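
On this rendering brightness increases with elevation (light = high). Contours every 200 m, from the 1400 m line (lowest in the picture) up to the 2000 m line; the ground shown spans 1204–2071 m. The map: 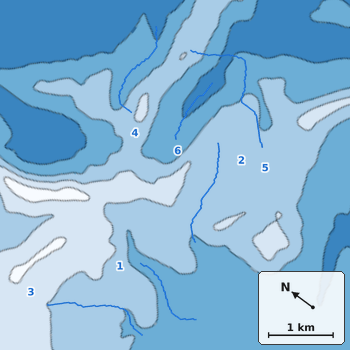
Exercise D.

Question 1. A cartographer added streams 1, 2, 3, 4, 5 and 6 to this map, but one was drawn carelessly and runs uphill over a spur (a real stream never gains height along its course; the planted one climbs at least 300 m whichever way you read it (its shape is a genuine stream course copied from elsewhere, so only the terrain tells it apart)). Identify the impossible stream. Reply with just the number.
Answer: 5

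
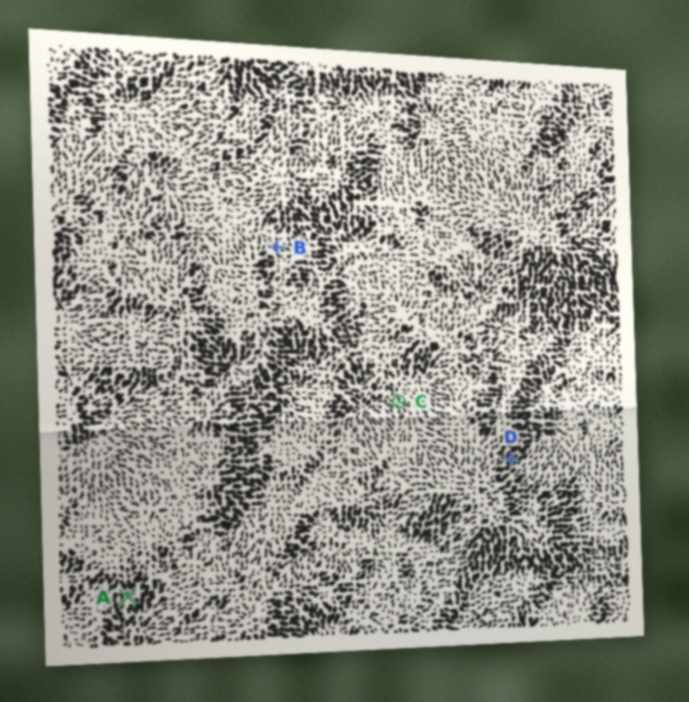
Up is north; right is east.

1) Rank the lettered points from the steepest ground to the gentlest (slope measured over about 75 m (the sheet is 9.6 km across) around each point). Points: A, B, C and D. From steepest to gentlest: D A C B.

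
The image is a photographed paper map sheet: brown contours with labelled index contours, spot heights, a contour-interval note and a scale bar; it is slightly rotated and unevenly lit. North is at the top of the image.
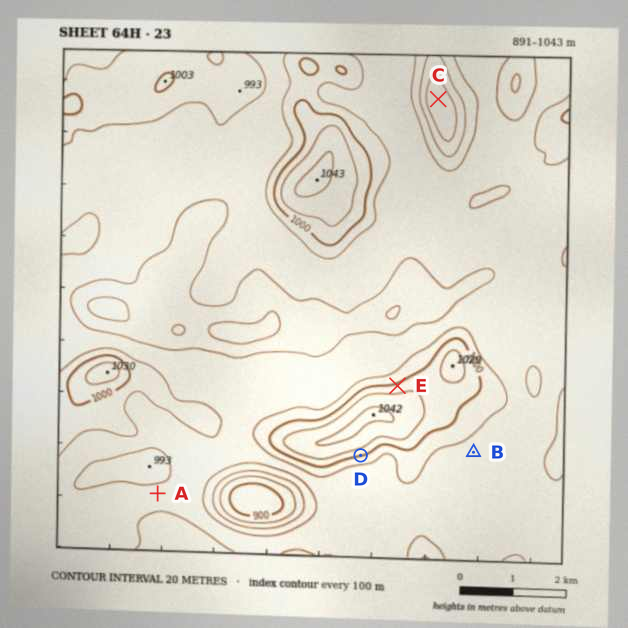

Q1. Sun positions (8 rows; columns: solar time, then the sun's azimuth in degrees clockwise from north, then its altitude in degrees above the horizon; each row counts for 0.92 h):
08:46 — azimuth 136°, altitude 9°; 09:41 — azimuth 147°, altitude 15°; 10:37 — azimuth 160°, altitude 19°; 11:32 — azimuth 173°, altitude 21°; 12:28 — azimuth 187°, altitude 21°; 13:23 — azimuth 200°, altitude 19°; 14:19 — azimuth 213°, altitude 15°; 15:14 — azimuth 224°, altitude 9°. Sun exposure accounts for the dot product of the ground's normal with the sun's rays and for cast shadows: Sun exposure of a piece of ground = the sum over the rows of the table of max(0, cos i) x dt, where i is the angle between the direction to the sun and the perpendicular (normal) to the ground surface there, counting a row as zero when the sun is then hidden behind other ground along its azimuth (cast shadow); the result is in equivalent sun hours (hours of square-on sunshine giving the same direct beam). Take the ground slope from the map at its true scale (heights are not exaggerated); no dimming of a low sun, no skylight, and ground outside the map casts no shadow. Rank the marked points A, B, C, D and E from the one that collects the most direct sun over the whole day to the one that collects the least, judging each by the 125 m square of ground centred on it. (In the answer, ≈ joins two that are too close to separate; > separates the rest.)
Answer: D > C ≈ A ≈ B > E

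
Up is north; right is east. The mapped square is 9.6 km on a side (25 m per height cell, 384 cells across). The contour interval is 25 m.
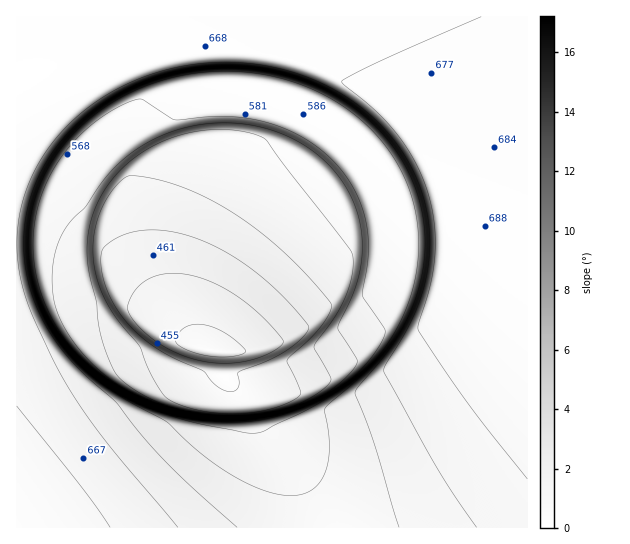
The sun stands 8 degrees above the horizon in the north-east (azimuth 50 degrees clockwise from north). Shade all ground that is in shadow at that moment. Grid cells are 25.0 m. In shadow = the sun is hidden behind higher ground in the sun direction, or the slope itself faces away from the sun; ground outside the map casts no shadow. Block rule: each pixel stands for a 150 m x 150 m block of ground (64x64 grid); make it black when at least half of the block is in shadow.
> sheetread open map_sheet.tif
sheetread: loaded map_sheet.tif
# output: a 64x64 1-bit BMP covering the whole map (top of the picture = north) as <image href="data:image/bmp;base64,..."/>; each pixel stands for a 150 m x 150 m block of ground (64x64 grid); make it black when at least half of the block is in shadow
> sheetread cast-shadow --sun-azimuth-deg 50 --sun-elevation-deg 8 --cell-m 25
<image width="64" height="64" href="data:image/bmp;base64,Qk0+AgAAAAAAAD4AAAAoAAAAQAAAAEAAAAABAAEAAAAAAAACAAATCwAAEwsAAAIAAAAAAAAA////AAAAAAAAAAAAAAAAAAAAAAAAAAAAAAAAAAAAAAAAAAAAAAAAAAAAAAAAAAAAAAAAAAAAAAAAAAAAAAAAAAAAAAAAAAAAAAAAAAAAAAAAAAAAAAAAAAAAAAAAAAAAAAAAAAAAAAAAAAAAAAAAAAAAAAAAAAAAAAAAAAAAAAAAAAAAAAAAAAAAAAAAAAAAAAAAAAAAAAAAAAAAAAAAAAAAAAAAAAAAAAAAAAAAAAAAAAAAAAAAAAAAAAAAAAAAAAAAAAAAAAAAAAAAAAAAAAAAAAAAAAAAAAAAAAAAAAAAAAAAAAAAAAAAAAAAAGAAAAAAAAAAYAAAAAAAAABgAAAAAAAAAHAAAAAAAAAgcAAAAAAAADBwAAAAAAAAMHAAAAAAAAAwcAAAAAAAADBwAAAAAAAAMHAAAAAAAAAwcAAAAAAAAHBwAAAAAAAAYPAAAAAAAADg8AAAAAAAAOHgAAAAAAABweAAAAAAAAOD4AAAAAAABwfAAAAAAAAeB4AAAAAAADwPgAAAAAAA+B8AAAAAAA/gPgAAAAAA/wB8AAAAAAAAAfgAAAAAAAAD8AAAAAAAAA/gAAAAAAAAf4AAAAAAAAf/AAAAAAAf//gAAAAAAAf/wAAAAAAAAAAAAAAAAAAAAAAAAAAAAAAAAAAAAAAAAAAAAAAAAAAAAAAAAAAAAAAAAAAAAA=="/>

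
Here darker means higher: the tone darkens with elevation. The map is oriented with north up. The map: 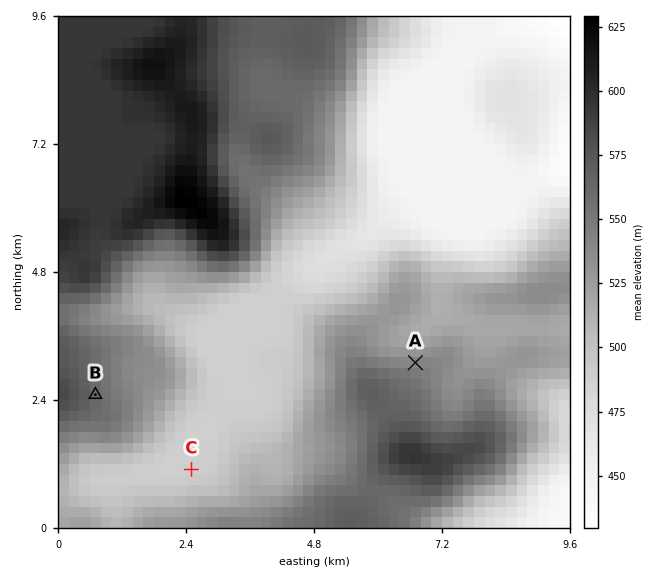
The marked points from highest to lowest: B A C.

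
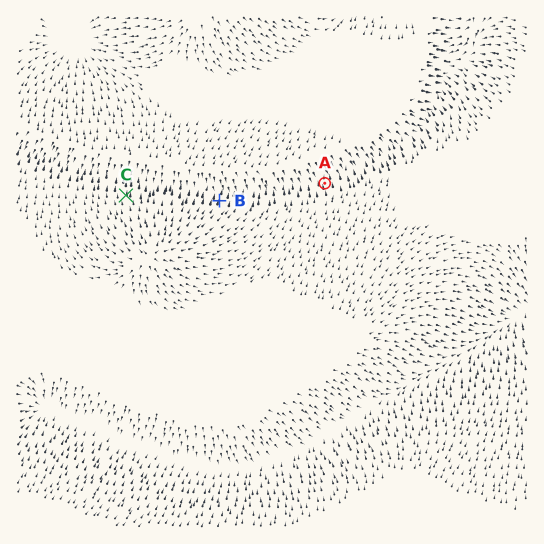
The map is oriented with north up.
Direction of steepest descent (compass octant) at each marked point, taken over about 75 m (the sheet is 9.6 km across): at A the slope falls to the N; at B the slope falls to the N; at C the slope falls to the N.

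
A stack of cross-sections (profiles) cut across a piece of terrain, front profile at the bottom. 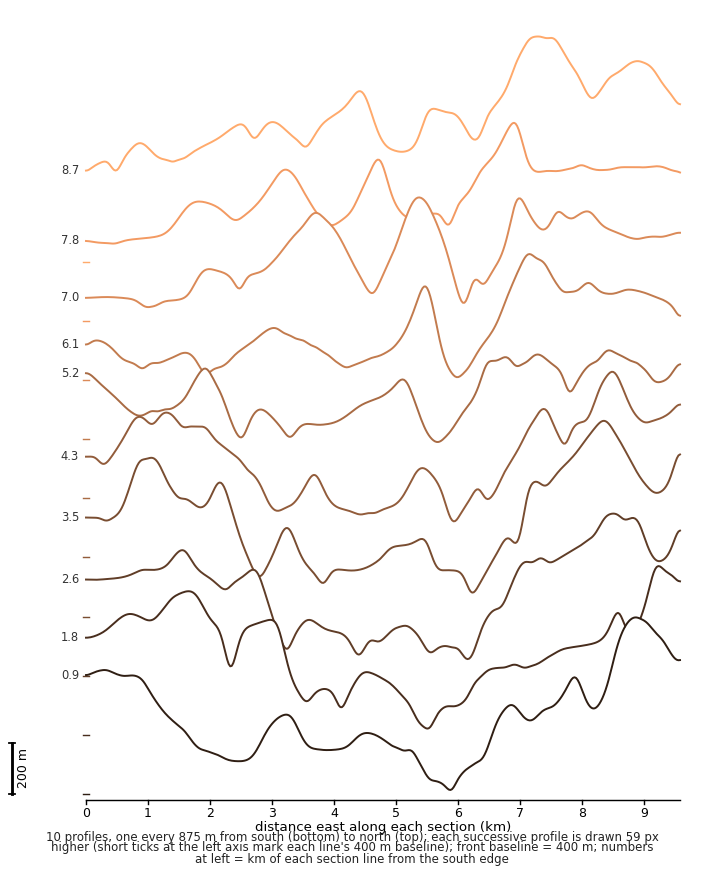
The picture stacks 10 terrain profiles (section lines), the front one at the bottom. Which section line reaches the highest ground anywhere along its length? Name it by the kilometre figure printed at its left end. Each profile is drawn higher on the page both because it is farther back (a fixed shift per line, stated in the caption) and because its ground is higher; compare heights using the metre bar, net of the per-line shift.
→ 8.7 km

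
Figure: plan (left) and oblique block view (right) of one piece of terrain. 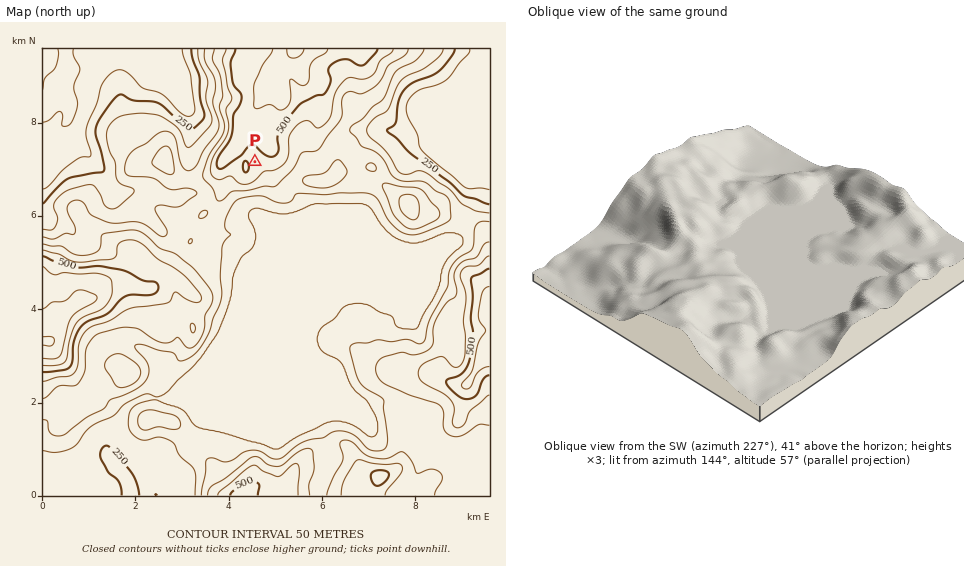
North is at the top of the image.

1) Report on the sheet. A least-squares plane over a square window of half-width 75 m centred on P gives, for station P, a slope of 6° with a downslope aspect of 105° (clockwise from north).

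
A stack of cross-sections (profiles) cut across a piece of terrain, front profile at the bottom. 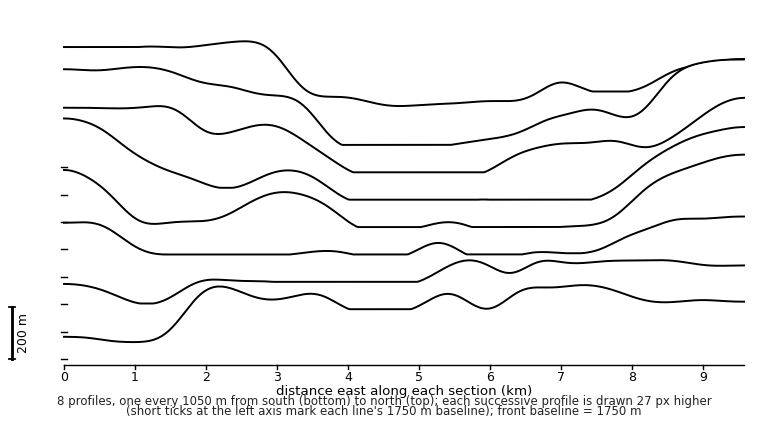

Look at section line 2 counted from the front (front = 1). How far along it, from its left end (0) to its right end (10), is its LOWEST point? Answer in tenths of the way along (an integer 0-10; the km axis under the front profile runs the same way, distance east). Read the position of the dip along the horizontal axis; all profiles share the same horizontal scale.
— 1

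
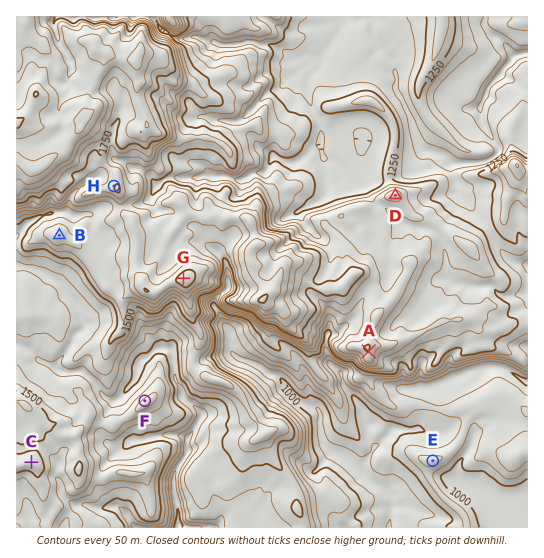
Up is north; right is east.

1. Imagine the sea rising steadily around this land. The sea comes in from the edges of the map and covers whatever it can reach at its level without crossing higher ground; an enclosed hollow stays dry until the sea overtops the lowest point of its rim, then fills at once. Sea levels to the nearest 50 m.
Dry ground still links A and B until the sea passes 1400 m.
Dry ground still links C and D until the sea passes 1350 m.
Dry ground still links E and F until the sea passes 1050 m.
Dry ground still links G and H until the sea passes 1650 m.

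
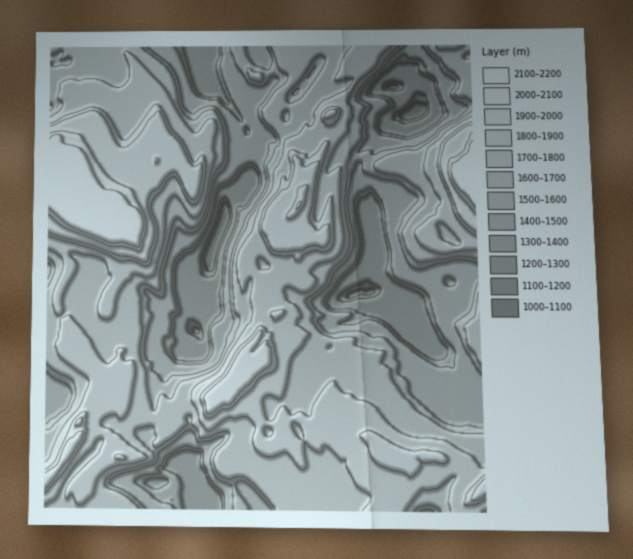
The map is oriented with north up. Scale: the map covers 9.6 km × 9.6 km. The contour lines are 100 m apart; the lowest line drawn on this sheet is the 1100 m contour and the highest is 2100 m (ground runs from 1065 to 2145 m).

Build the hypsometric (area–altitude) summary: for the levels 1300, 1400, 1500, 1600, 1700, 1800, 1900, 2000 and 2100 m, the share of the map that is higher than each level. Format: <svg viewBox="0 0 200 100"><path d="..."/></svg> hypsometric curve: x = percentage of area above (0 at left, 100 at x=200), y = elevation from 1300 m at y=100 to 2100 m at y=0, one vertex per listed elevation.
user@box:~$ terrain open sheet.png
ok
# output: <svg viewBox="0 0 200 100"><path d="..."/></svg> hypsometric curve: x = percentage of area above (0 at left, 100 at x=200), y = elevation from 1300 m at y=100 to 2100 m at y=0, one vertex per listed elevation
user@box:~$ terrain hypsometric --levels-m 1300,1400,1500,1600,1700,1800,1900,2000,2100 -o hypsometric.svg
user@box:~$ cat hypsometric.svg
<svg viewBox="0 0 200 100"><path d="M179 100l-6-12-30-13-14-13-51-12-45-12-8-13-16-13-2-12"/></svg>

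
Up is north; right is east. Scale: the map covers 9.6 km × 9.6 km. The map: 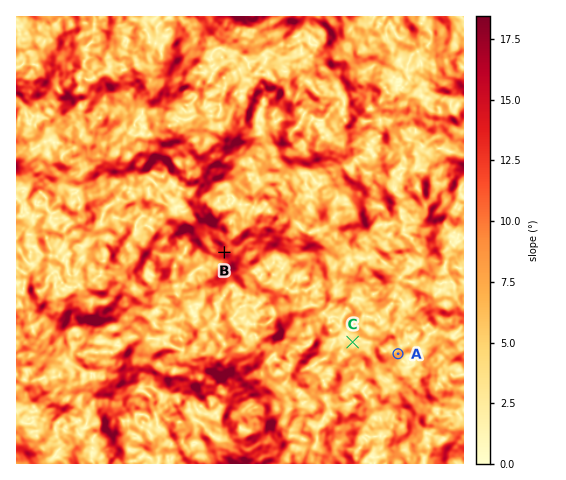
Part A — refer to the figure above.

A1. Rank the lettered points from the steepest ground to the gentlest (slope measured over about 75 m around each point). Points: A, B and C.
B A C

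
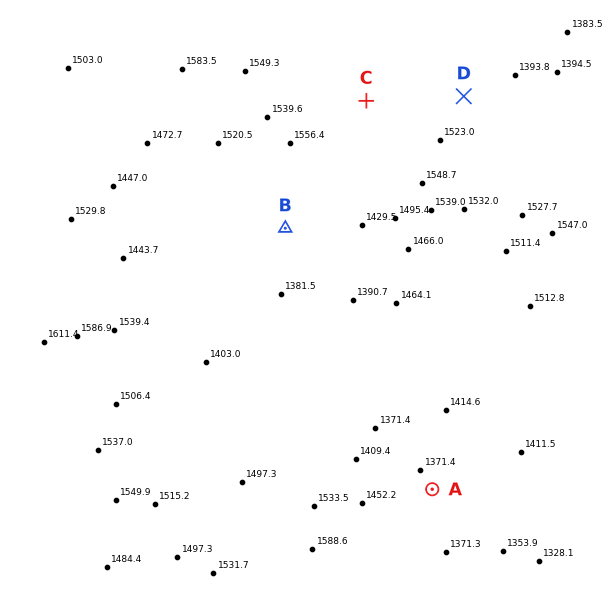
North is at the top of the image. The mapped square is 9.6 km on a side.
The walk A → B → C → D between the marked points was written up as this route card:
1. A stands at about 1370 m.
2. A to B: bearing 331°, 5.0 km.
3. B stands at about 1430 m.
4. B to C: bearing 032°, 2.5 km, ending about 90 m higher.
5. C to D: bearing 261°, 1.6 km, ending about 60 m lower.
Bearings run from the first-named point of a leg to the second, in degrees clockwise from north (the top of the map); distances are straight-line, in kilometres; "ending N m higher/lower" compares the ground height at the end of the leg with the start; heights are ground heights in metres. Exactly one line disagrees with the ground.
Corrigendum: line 5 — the bearing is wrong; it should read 87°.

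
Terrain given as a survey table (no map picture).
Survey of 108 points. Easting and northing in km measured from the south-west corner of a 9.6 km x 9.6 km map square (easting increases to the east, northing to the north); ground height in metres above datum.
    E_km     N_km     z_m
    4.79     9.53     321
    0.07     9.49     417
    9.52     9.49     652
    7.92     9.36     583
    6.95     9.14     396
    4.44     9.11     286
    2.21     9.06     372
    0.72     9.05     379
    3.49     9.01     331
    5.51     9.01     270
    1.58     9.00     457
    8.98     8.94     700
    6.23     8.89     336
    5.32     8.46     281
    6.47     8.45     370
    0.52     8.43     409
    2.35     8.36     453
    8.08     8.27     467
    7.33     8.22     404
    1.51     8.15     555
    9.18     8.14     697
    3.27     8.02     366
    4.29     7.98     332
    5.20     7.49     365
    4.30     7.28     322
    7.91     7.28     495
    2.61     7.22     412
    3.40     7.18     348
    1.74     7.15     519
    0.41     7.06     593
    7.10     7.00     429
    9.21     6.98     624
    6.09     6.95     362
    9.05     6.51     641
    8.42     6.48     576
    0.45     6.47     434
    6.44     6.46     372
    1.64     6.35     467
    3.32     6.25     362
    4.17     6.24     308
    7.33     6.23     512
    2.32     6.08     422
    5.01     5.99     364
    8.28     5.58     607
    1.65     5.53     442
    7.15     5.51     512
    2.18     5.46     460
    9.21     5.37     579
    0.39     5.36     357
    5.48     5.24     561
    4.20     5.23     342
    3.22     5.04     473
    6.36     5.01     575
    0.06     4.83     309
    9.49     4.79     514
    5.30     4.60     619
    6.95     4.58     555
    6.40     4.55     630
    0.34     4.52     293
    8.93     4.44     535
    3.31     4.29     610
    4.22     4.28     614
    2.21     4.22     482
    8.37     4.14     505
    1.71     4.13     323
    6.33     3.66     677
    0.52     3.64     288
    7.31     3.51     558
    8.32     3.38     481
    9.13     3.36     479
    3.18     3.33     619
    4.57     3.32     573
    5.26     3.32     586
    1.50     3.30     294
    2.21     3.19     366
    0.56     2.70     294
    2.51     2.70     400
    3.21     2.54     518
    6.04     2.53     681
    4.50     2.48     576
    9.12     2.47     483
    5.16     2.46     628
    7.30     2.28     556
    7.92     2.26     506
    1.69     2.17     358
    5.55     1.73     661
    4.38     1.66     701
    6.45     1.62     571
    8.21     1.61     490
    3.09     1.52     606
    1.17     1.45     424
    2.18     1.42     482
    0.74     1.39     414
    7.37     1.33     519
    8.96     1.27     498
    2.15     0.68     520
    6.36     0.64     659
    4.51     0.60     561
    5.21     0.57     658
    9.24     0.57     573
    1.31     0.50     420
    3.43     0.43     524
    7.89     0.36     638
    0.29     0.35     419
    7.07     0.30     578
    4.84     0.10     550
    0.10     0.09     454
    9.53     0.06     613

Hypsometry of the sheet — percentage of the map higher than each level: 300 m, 93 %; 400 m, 71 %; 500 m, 48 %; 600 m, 18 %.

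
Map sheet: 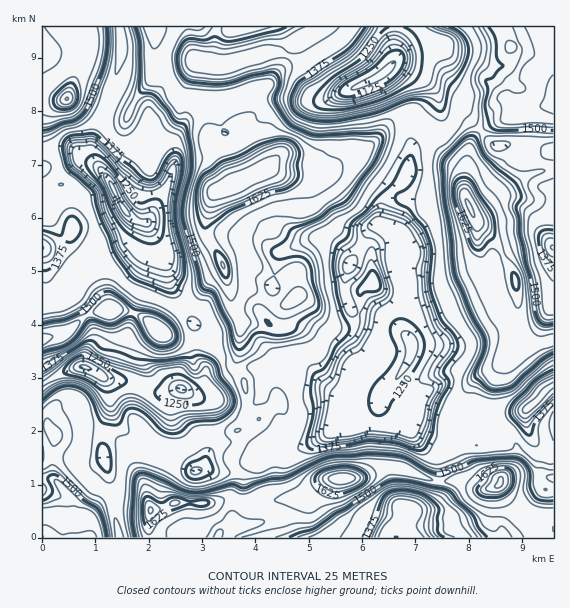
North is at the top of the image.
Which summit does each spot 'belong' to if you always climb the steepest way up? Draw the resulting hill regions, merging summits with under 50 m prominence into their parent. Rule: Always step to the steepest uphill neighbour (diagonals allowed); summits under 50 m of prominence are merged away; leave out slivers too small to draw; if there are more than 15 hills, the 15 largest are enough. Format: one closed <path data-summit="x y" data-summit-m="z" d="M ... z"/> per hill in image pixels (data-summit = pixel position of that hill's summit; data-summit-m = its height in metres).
<path data-summit="243 180" data-summit-m="1732" d="M395 26l-276 1 2 32-11 30-5 27-14 28 0 11 19 26 15 30 8 8 14 4 12 21 6 11 5 29 24 40-1 19 2 12 11 16-1 12-9 8-20-2-16 4-29-11-26-3 4 9 2 21 6 12 28 32 36 12 14 6 12-2 13 4 15-3 21-12 1-3 3 6 11 0 16-4 30-16 22-15 8-10 0-7 4-4 28-3 4-10 11-9 12-18 5-12 0-10-10-18 0-14 4-18-11-33 1-12 6-11-8-7-12-6 0-9 2-12 6-10 14-10 6-7 4-40 24-29 1-12-4-7-11-10-30-14 2-4z"/><path data-summit="469 207" data-summit-m="1728" d="M439 97l-2 10-24 29-4 40-6 7-14 10-7 14-1 17 12 6 8 7-6 11-1 12 11 33-4 18 0 14 10 18 0 10-10 20-18 19-4 9 12 2 6 4 6 14 4 2 28 10 21 0 7 2 10 10 7 0 7-8 12-3 14-16 22-15 14-16 5-2 0-233-27-9-31 3-11-10-28-33-13-2z"/><path data-summit="341 479" data-summit-m="1720" d="M387 402l-36 3-4 4 0 7-5 7-25 18-34 17-23 3-3-4-6 5-9 15 0 8-9 26 0 12-10 7-5 7 181 1 2-11 6-15 8-1 12-5 8-9 4-14 0-16-2-10-18-14-16-20-4-14z"/><path data-summit="553 104" data-summit-m="1579" d="M553 26l-157 0-2 14 1 20-2 4 30 14 12 11 6 10 16 4 36 42 10 1 8-3 16 0 26 8z"/><path data-summit="43 340" data-summit-m="1589" d="M123 207l-22 11-26 8-7 9-26 13 1 135 33-16 15 2 12 8 9-2 5-6 14-50 24-66-1-13-7-16-14-5z"/><path data-summit="67 99" data-summit-m="1702" d="M119 26l-77 1 1 220 21-9 11-12 33-11 14-8-12-26-19-26 0-11 14-28 5-27 11-30 0-27z"/><path data-summit="500 484" data-summit-m="1704" d="M525 410l-12 8-14 16-12 3-7 8-7 0-10-10-7-2-21 0-24-10-8 0 16 20 18 14 2 10 0 16-4 14-8 9-12 5-8 1-6 15-1 11 154-1 0-46-10-2-5-6-1-18 3-14-12-19z"/><path data-summit="89 537" data-summit-m="1577" d="M87 367l-11 0-8 3-26 14 1 154 76-1-5-22 0-24-13-50 0-12 9-20-1-21-3-8-5-5z"/><path data-summit="151 511" data-summit-m="1679" d="M111 403l-2 10-8 16 0 12 13 50 0 24 5 22 98 1 6-8 10-7 0-12 9-26 1-12 6-9 5-4-10 3-9 7-15 3-13-4-12 2-14-6-26-8-10-4-26-28-6-12z"/><path data-summit="160 332" data-summit-m="1574" d="M153 235l2 18-13 40-7 14-18 62-5 6-9 2 28 5 29 11 16-4 20 2 9-8 1-12-11-16-2-12 1-19-24-40-5-29z"/>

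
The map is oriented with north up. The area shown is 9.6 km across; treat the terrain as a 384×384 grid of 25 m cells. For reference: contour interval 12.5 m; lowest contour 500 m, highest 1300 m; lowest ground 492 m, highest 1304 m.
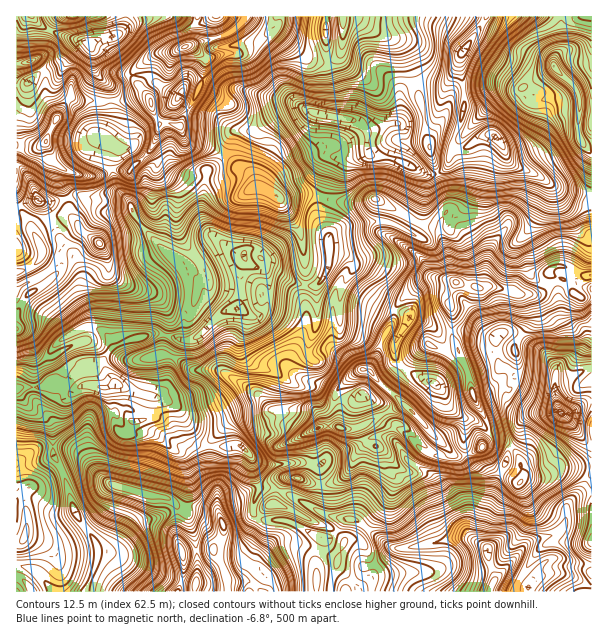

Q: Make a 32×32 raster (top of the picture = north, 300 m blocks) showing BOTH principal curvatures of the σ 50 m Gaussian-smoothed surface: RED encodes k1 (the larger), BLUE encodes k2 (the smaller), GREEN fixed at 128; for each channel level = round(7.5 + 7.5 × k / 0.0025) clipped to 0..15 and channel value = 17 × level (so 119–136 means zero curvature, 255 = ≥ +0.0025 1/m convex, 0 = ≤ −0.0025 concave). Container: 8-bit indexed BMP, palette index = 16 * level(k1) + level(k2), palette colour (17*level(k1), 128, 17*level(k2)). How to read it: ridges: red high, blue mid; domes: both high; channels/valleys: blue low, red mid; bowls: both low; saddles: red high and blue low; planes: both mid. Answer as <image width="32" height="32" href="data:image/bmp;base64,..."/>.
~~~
<image width="32" height="32" href="data:image/bmp;base64,Qk02CAAAAAAAADYEAAAoAAAAIAAAACAAAAABAAgAAAAAAAAEAAATCwAAEwsAAAABAAAAAAAAAIAAABGAAAAigAAAM4AAAESAAABVgAAAZoAAAHeAAACIgAAAmYAAAKqAAAC7gAAAzIAAAN2AAADugAAA/4AAAACAEQARgBEAIoARADOAEQBEgBEAVYARAGaAEQB3gBEAiIARAJmAEQCqgBEAu4ARAMyAEQDdgBEA7oARAP+AEQAAgCIAEYAiACKAIgAzgCIARIAiAFWAIgBmgCIAd4AiAIiAIgCZgCIAqoAiALuAIgDMgCIA3YAiAO6AIgD/gCIAAIAzABGAMwAigDMAM4AzAESAMwBVgDMAZoAzAHeAMwCIgDMAmYAzAKqAMwC7gDMAzIAzAN2AMwDugDMA/4AzAACARAARgEQAIoBEADOARABEgEQAVYBEAGaARAB3gEQAiIBEAJmARACqgEQAu4BEAMyARADdgEQA7oBEAP+ARAAAgFUAEYBVACKAVQAzgFUARIBVAFWAVQBmgFUAd4BVAIiAVQCZgFUAqoBVALuAVQDMgFUA3YBVAO6AVQD/gFUAAIBmABGAZgAigGYAM4BmAESAZgBVgGYAZoBmAHeAZgCIgGYAmYBmAKqAZgC7gGYAzIBmAN2AZgDugGYA/4BmAACAdwARgHcAIoB3ADOAdwBEgHcAVYB3AGaAdwB3gHcAiIB3AJmAdwCqgHcAu4B3AMyAdwDdgHcA7oB3AP+AdwAAgIgAEYCIACKAiAAzgIgARICIAFWAiABmgIgAd4CIAIiAiACZgIgAqoCIALuAiADMgIgA3YCIAO6AiAD/gIgAAICZABGAmQAigJkAM4CZAESAmQBVgJkAZoCZAHeAmQCIgJkAmYCZAKqAmQC7gJkAzICZAN2AmQDugJkA/4CZAACAqgARgKoAIoCqADOAqgBEgKoAVYCqAGaAqgB3gKoAiICqAJmAqgCqgKoAu4CqAMyAqgDdgKoA7oCqAP+AqgAAgLsAEYC7ACKAuwAzgLsARIC7AFWAuwBmgLsAd4C7AIiAuwCZgLsAqoC7ALuAuwDMgLsA3YC7AO6AuwD/gLsAAIDMABGAzAAigMwAM4DMAESAzABVgMwAZoDMAHeAzACIgMwAmYDMAKqAzAC7gMwAzIDMAN2AzADugMwA/4DMAACA3QARgN0AIoDdADOA3QBEgN0AVYDdAGaA3QB3gN0AiIDdAJmA3QCqgN0Au4DdAMyA3QDdgN0A7oDdAP+A3QAAgO4AEYDuACKA7gAzgO4ARIDuAFWA7gBmgO4Ad4DuAIiA7gCZgO4AqoDuALuA7gDMgO4A3YDuAO6A7gD/gO4AAID/ABGA/wAigP8AM4D/AESA/wBVgP8AZoD/AHeA/wCIgP8AmYD/AKqA/wC7gP8AzID/AN2A/wDugP8A/4D/AMeEqJaFlYWWpNJz17WlyJV0t5WXmIeXp5eXgNaFhYaVhIaYmISGZGOV9ZPmdKenhHWnl4WnpqeouZajkdZ0haW4lpiYhHVjhcnlxsekp6WGlpanx3Fxg5Wmg2HGk7alyLiHl4STdJXF5pKU+JN0lJO0xaajppeGlnSElnKlpHOHt4aVcLamhZSjk6X3cqPF1aKTdIa4mHaGhoaXldeFc4eXqJSSytj3+Oiztvi1o6OAtaeGdaendod0dXTIyJaDk5aYkaX4x5aGhnO26JSy9fe0pOeEp7i0k6a1s8bJpbilp4WTt7Wmp6dzc6NykWDigJJS1qbHkNTX+PTUobiFuKant6W41lFxk5aWpZSA5uT39YLUpJTCs/iU1veip8e2onWElLfXg4WFl3SGlqWolnP29cbXtYL2pKKh53OjklCllbd0pNall4Z1dZd2hsfHxdXkhGOi+KRzgveDpZaSkaOUg5aEg3OThXOlhafXuIRygdX1kvaTcmKk94K3qJK2uJSmlIWGtNi4o/jn2YWUlqZzYvf7gpKUY+bVc6W3cpODlaLExrajtMfGc3W3lKeol5S0o5LSo+nm93OE2KNglaXpx4GBlIVzcaOkgKaFdZanhKaEhfeQx5TVc2ODxce3paWFx5V1hoeWt5WmgnSEhaeUtpWXpZOCptikhYaWhpW2xqeHtqanyLeohaiWhaiFqJS3laiW14O3tLjG2Ni2pti0pLiFp9i2lpiFqJaFloW1paOkloWV6Nfpx7emk6eX1ZXHhZWl1mSGhIa3hnWVZLeog5V1hYP0pJWWx3Omp7iFlreFlfq3lYOFtnSDhGR1xpZ0hqbW9HCyc4XVcYOnt5W3ppbHlLaBtKamcpWGdqfVhXV1paKjtqeGhpbppJSFtrJwpJWWtVDXhKeTyMm22biEp7XZ6NejyLi2tsiWdnSlkoOzkcKQ1LW2l5SWp7i3lqWnpNm4l4OVt4Z1lpZyY7SQx/f29PL5s6aCYpanmJindYWDg6NwcNCEhoZzkZWEt+bntFJ2dYH1g/jEpZeHp5aFhpd0lZXHxoKFlnGnc5b4lfakY3WGdOTE+YVkhIWnhpaop4WWlMfHorRQc5WVxuZ1lPmThpaE9rP1Y5W3loZ1YYFyhJV0xqaixKOoyKWV9oWVxObWw7b4ceLWo6WDhHCVl4anqJXIhLOjt8mnhXP3cbSi95DD14PGcPRyg6Vjlriop6aGhqaVkrXJqKak96X49bOlgaX3xuaU9+TZyJS1qLa4dIWXl7dglLiWlfilhXTEkWBycXTY5/rz0pO2t6WWksaVuKiop3Nwhcm3psi3hJHCpIWEgaKDwqK095THp3WSx5eHh4aGl5KTk6a1lIU="/>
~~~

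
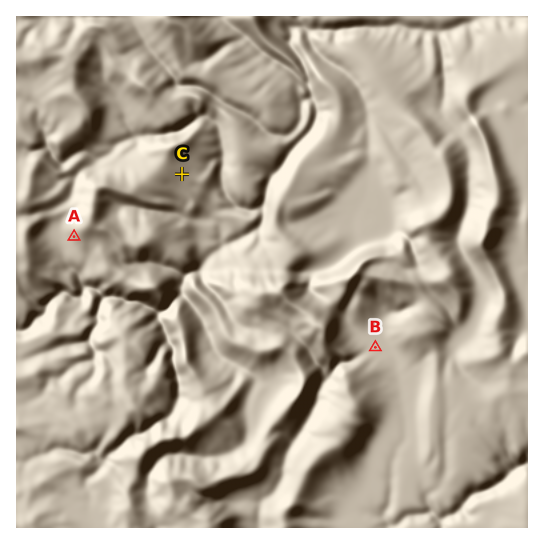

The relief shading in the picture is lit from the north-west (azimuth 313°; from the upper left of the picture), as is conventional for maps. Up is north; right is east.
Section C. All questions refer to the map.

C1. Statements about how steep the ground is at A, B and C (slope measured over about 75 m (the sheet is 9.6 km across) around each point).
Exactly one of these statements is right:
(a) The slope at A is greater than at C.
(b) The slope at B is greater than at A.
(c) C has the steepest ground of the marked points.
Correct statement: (a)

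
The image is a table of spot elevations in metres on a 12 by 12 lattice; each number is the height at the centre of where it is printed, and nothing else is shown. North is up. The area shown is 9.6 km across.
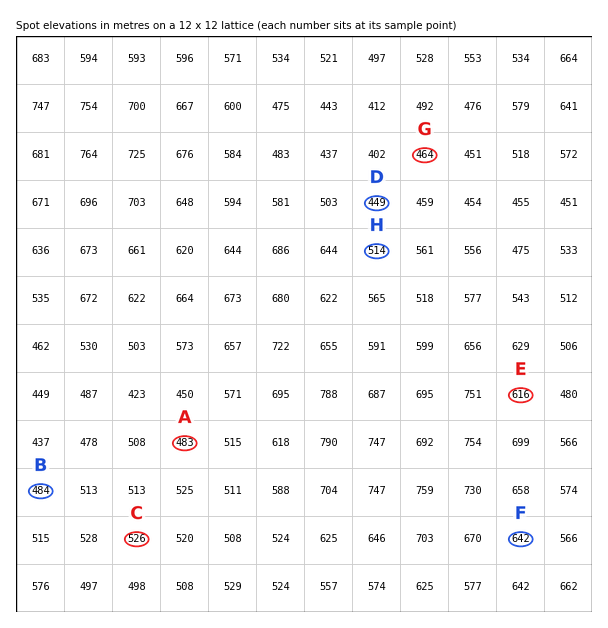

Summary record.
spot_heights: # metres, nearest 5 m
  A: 485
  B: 485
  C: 525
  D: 450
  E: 615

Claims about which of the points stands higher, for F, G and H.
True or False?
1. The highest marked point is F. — True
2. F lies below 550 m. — False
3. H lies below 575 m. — True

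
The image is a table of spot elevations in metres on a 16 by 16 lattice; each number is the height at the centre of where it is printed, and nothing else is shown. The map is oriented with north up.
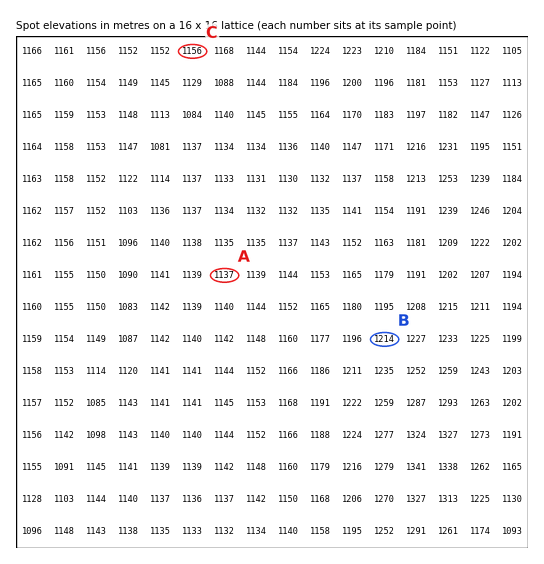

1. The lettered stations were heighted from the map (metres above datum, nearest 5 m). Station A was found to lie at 1135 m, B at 1215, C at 1155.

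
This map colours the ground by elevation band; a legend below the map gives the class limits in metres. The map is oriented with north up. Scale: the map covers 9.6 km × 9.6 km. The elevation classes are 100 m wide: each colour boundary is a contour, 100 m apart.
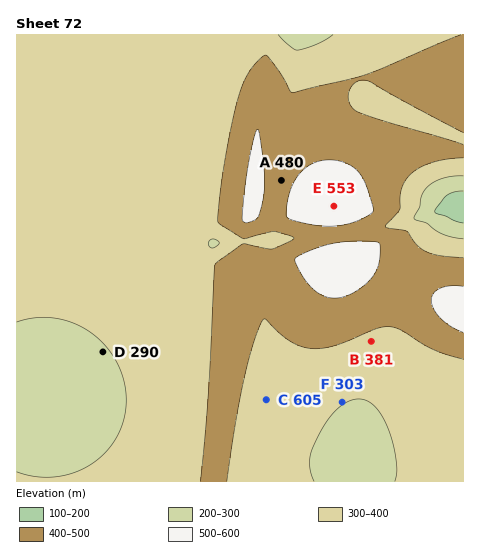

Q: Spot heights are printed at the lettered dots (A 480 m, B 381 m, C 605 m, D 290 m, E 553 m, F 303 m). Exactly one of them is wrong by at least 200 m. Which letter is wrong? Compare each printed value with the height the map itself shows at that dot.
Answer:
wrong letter C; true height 355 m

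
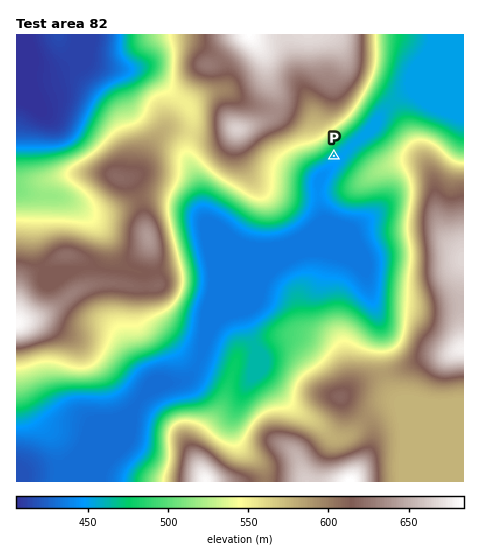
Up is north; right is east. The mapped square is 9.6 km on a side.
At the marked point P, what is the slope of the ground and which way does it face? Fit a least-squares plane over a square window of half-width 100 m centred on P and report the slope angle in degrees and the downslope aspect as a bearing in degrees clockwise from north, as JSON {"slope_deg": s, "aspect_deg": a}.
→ {"slope_deg": 5, "aspect_deg": 141}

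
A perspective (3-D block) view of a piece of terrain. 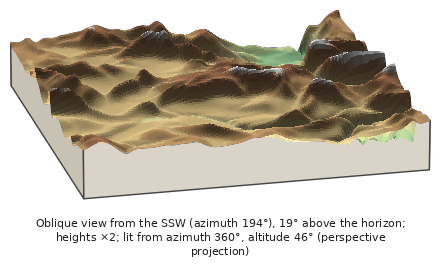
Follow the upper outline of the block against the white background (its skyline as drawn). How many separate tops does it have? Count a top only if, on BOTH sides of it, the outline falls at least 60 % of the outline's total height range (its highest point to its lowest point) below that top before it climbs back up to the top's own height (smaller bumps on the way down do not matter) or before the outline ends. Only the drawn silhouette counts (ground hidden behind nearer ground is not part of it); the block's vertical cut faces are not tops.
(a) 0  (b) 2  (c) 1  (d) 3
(a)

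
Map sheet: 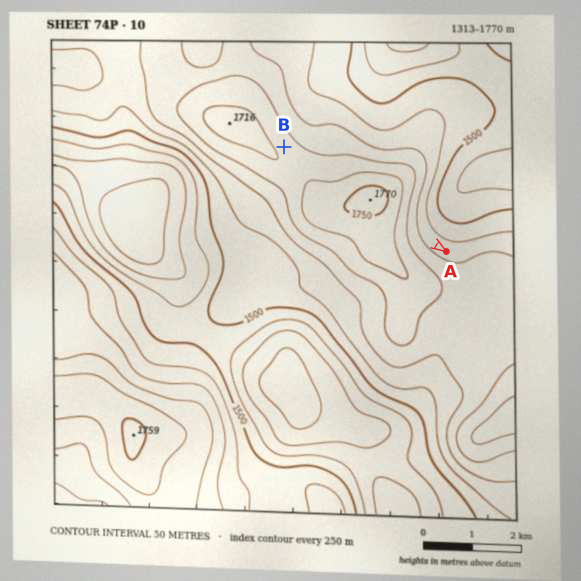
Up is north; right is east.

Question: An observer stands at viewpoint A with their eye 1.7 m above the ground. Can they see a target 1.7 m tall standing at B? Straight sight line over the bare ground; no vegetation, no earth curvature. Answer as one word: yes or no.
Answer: no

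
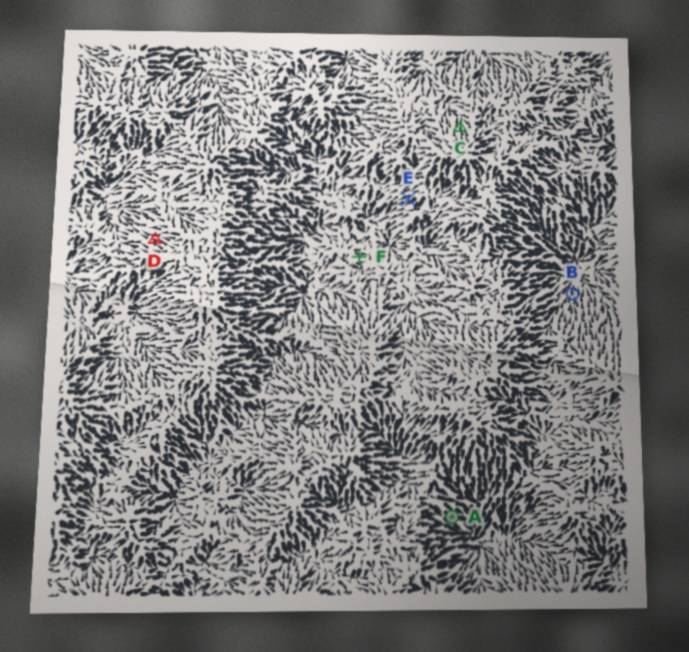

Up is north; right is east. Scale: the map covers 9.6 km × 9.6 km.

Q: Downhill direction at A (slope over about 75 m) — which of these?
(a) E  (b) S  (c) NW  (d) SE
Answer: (d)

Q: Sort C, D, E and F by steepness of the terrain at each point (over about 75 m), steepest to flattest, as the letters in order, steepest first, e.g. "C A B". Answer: E C D F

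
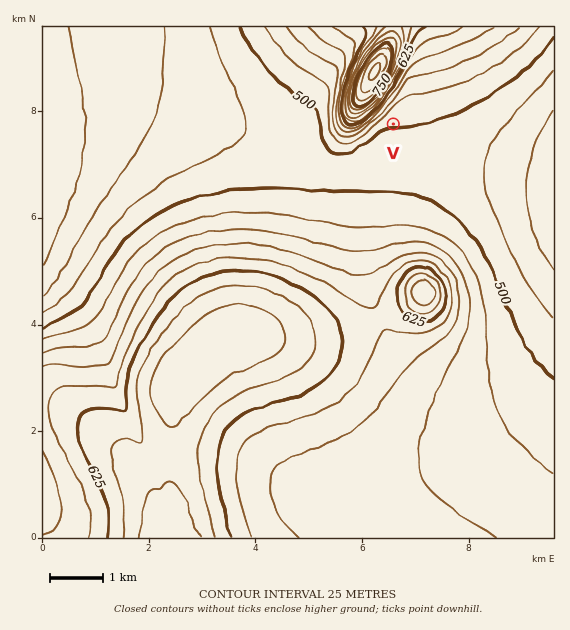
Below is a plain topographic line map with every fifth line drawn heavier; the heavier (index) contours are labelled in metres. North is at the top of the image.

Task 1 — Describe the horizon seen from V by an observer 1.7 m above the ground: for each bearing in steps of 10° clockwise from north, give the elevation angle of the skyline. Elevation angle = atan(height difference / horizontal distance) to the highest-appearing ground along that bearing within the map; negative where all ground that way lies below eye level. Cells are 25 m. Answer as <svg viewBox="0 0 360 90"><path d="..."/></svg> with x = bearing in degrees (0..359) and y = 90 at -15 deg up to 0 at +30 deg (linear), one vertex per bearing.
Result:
<svg viewBox="0 0 360 90"><path d="M0 37l10 11 10 5 10 1 10 2 10 1 10 1 10 1 10 1 10 1 10 0 10 1 10 0 10-1 10 0 10-2 10-2 10-4 10 3 10 1 10-1 10-1 10 1 10 1 10 2 10-3 10-7 10-8 10-8 10-7 10-6 10-3 10-1 10 1 10 4 10 6"/></svg>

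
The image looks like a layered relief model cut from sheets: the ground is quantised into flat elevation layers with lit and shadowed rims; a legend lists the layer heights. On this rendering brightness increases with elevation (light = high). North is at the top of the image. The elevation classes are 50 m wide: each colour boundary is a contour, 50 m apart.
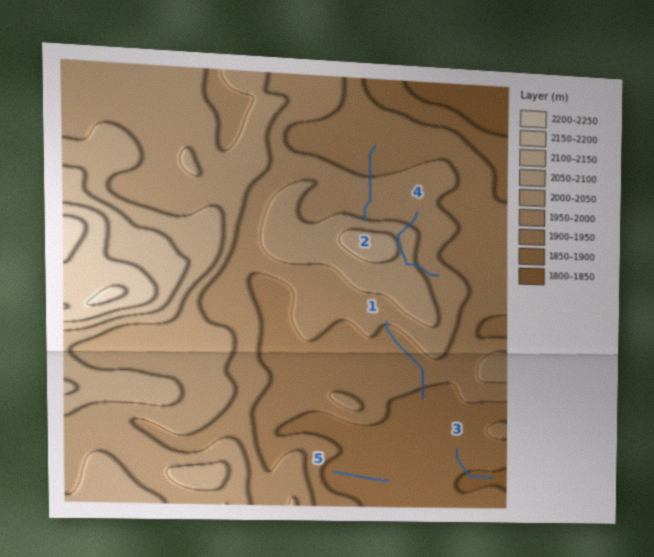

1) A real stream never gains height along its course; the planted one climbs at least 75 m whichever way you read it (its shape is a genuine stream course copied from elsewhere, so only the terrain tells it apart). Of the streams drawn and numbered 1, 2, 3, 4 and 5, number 4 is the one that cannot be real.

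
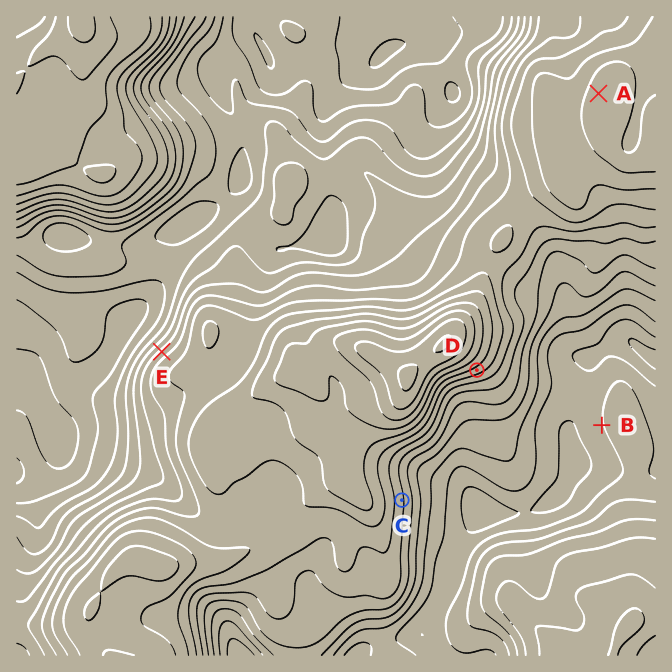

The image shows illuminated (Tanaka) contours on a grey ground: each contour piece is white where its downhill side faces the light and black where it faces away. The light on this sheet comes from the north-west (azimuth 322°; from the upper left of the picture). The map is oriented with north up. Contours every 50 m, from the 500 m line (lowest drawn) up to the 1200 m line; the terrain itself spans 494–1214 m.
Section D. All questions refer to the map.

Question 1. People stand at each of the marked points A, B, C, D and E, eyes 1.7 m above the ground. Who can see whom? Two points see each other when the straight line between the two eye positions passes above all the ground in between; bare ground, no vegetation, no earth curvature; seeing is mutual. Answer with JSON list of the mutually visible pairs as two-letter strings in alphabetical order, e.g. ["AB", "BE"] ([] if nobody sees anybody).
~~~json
["BC", "BD", "CD"]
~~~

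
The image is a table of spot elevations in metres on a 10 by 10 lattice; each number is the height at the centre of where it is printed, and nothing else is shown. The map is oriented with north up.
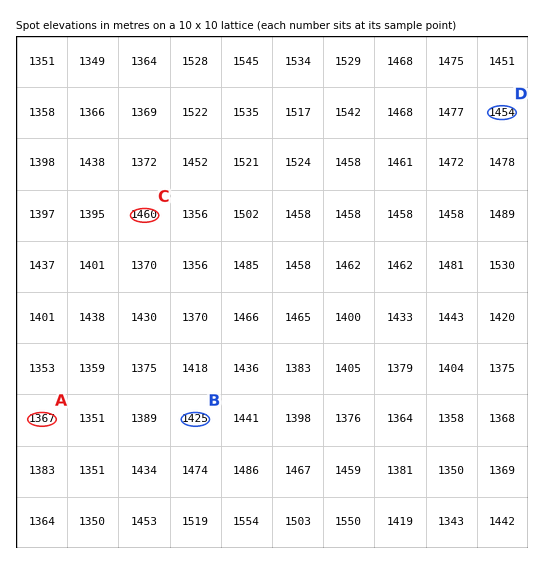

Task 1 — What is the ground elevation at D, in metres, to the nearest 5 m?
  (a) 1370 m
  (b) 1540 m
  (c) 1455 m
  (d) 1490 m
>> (c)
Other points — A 1365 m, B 1425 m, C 1460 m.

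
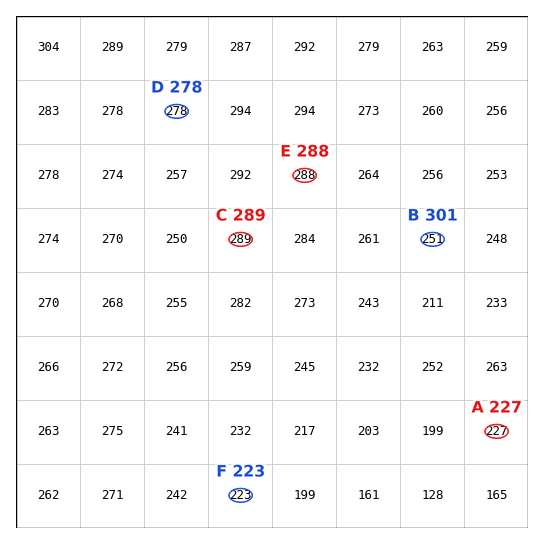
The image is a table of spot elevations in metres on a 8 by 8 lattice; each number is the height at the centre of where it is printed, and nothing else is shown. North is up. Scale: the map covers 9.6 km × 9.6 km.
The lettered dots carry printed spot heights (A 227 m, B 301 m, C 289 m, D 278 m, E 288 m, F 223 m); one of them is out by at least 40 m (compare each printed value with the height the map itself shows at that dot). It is B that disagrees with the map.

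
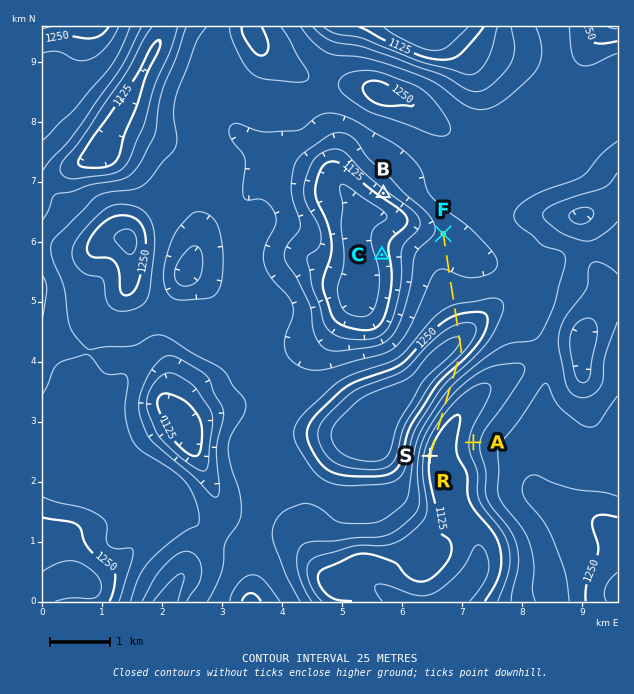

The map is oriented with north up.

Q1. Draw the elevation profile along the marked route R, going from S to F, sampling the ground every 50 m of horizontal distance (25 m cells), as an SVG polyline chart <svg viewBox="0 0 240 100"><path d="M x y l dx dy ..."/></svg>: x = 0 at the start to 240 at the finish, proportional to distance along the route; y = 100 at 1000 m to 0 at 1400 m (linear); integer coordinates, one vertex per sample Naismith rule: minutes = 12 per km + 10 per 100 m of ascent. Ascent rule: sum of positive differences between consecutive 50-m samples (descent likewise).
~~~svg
<svg viewBox="0 0 240 100"><path d="M0 69l3 0 3 0 3 0 4 0 3-1 3 0 3-1 3 0 3-1 4-1 3-1 3-1 3-1 3-1 3-1 4-1 3-1 3-1 3-2 3-1 3-1 3-1 4-1 3-1 3-2 3-1 3-2 3-1 4-2 3-2 3-2 3-2 3-2 3-1 4-2 3-1 3-2 3-2 3-1 3 0 3 0 4 1 3 1 3 1 3 2 3 2 3 2 4 2 3 2 3 2 3 2 3 2 3 1 4 1 3 1 3 1 3 0 3 1 3 0 3 0 4 0 3 1 3 0 3 0 3 0 3 1 4 0 3 1 3 0 3 0 3 1 3 0 4 1 3 0 3 0 3 0"/></svg>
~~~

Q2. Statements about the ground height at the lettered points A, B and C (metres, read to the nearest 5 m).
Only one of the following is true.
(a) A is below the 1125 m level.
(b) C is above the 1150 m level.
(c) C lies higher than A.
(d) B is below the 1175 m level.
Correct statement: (d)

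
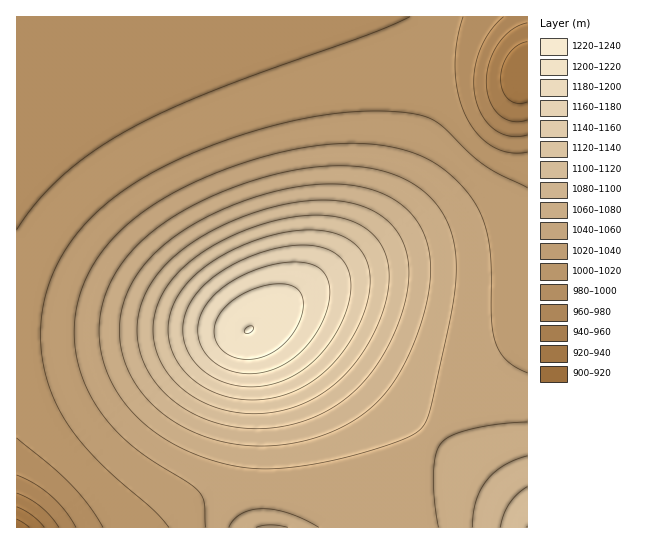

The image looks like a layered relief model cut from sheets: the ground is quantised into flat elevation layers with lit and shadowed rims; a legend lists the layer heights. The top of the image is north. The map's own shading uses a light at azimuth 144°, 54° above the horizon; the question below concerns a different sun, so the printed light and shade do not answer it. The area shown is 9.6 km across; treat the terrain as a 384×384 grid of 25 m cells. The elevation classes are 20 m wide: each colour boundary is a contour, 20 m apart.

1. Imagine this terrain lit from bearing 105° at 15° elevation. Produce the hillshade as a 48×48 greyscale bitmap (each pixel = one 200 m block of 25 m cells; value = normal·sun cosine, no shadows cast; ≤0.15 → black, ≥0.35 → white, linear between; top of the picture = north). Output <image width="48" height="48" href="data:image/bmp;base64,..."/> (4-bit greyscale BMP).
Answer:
<image width="48" height="48" href="data:image/bmp;base64,Qk32BAAAAAAAAHYAAAAoAAAAMAAAADAAAAABAAQAAAAAAIAEAAATCwAAEwsAABAAAAAAAAAAAAAAABEREQAiIiIAMzMzAERERABVVVUAZmZmAHd3dwCIiIgAmZmZAKqqqgC7u7sAzMzMAN3d3QDu7u4A////AGVUVWZ3d3d3ZlVVZ4iZqZmIh3d2ZmZVVWZVVmd3d3d3dmZmd4iZmZiIh3d3ZmZlVXZmZnd3d3d3d3d3eIiZmYiIiHd3ZmZmZnd2Z3d3d3d3d3eIiImZmZiIiHd3dmZmZnd3d3d3d3d4iIiIiZmZmZmIiId3d2ZmZnd3d3d3d3eIiIiImZmZmZmYiIh3d3dmZod3d3d3d3d4iIiJmZmZmZmZmIiHd3d3d3d3d3d3d3d3iIiZmZqqqqmZmYiIh3d3d3d3d3d3d3d3iIiZmaqqqqqpmZiIiHd3d3d3d3d3d3d3eIiZmqqqqqqqmZmYiIiHd3d3d3dmZmZ3d4iZqqq7u7qqqpmZiIiIiHd3d2ZmZmZmd4iZqru7u7u6qqmZmIiIiHd3dmZmZmZmZ3iZqru8zLu7uqqZmZiIiHd3ZmZlVVVWZniJq7vMzMy7u6qpmZmIiHd2ZmZVVVVVVneJq7zMzMzMu7qqmZmZiHdmZmVVVURFVWeJq7zMzMzMy7uqqZmZmHdmZlVVRERERVaJq7zM3dzMzLu6qpmZmXdmZlVUREMzREV5qrzMzd3MzMu7qqmZmXZmZVVURDMzM0VomrvMzd3czMu7qqqZmXZmZVVERDMzM0Vniau8zN3dzMy7uqqZmXZmZVVEQzMzM0RWeJq7zMzdzMy7uqqpmXZmZVVERDMzM0RWd4mrvMzMzMzLu6qpmXdmZlVURDMzM0RVZ4iau8zMzMzLu6qqmXdmZlVUREMzM0RFZniJq7zMzMy7u6qqmXdmZmVVRERDM0RFVmeImru8zMy7u6qqmXd2ZmVVVERERERFVWZ4maq7u7u7u6qqmXd2ZmZVVURERERFVWZ3iZqru7u7uqqqmXd3ZmZlVVVERERFVVZneJmqq7u7qqqqmXd3dmZmZVVVVVVVVVZneImaqqqqqqqpmXd3d2ZmZmVVVVVVVVZmd4iZmqqqqqqZmXd3d3dmZmZlVVVVVWZmd4iJmZqqqqmZmXd3d3d3ZmZmZmVVZmZmd3iImZmZmZmZmXd3d3d3d2ZmZmZmZmZmd3iIiZmZmZmZiId3d3d3d3dmZmZmZmZnd3eIiJmZmZmZiIiHd3d3d3d3d2ZmZmZ3d3eIiImZmZmYh4iIh3d3d3d3d3d3d3d3d3eIiIiZmqqYd4iIiId3d3d3d3d3d3d3d3eIiIiJmqqpd4iIiIiHd3d3d3d3d3d3d3eIiIiJmruph4iIiIiIiId3d3d3d3d3d3eIiIiJq8y6h4iIiIiIiIiId3d3d3d3d3iIiIiJq83KmIiIiIiIiIiIiIiId3d3iIiIiIiJq93bmIiIiIiIiIiIiIiIiIiIiIiIiIiJq97cqYiIiIiIiIiIiIiIiIiIiIiIiIiJq97sqYiIiIiIiIiIiIiIiIiIiIiIiIiJm87tuoiIiIiIiIiIiIiIiIiIiIiIiIiIms3tyoiIiIiIiIiIiIiIiIiIiIiIiIiImr3dy4iIiIiIiIiIiIiIiIiIiIiIiIiIiazdy4iIiIiIiIiIiIiIiIiIiIiIiIiIiavMyw=="/>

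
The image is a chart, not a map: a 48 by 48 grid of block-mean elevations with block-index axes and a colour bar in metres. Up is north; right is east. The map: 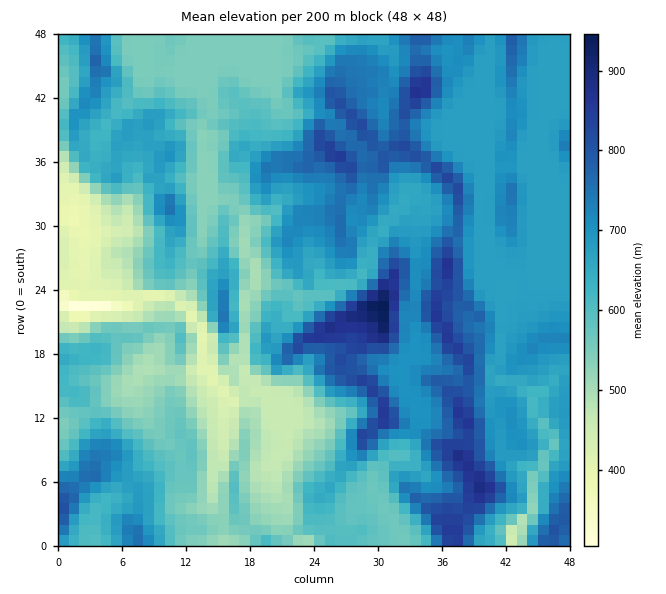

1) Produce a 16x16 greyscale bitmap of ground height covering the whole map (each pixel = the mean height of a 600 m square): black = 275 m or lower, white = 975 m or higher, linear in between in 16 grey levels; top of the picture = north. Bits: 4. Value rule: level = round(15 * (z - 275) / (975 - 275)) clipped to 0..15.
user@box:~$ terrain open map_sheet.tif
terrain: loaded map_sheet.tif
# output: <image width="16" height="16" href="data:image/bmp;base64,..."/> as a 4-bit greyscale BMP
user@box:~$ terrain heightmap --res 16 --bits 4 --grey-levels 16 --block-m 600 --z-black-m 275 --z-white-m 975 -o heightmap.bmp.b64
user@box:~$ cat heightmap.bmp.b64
<image width="16" height="16" href="data:image/bmp;base64,Qk32AAAAAAAAAHYAAAAoAAAAEAAAABAAAAABAAQAAAAAAIAAAAATCwAAEwsAABAAAAAAAAAAAAAAABEREQAiIiIAMzMzAERERABVVVUAZmZmAHd3dwCIiIgAmZmZAKqqqgC7u7sAzMzMAN3d3QDu7u4A////AIinZmZ3achrqJdWVoZ6vImah1VFeHnLiHh2VERqqsqYdlZERHm5yYh2VTR4u5q5mGdmR4vMusmZIjRnd53LuZkzV3doiMq5mTNYZnmpmamZNFlmeaqIqZlIiGeaq5qpmXiIZ4rLupmZiIhnd6uqmZl5ZmZnqqyZmYlmZmaJmpmp"/>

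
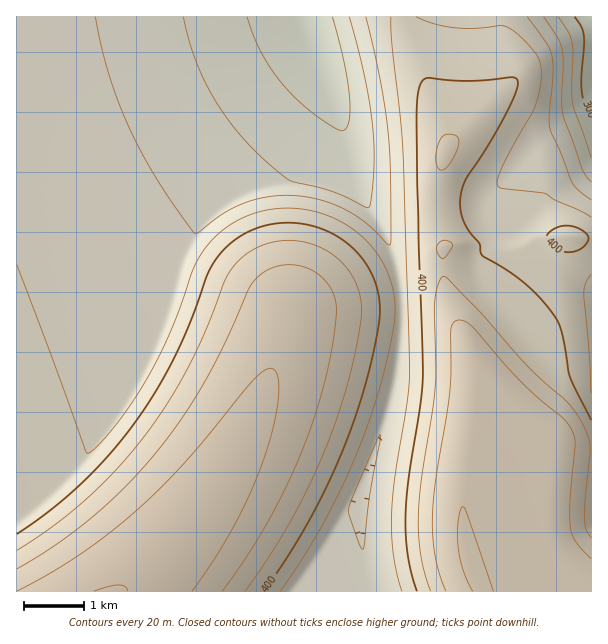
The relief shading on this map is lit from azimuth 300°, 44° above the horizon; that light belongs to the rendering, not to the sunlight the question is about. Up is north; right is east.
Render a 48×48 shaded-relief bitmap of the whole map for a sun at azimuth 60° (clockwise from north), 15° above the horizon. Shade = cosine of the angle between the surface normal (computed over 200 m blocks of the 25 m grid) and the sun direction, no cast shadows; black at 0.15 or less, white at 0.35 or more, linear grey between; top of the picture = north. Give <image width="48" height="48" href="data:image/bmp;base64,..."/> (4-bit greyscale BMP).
<image width="48" height="48" href="data:image/bmp;base64,Qk32BAAAAAAAAHYAAAAoAAAAMAAAADAAAAABAAQAAAAAAIAEAAATCwAAEwsAABAAAAAAAAAAAAAAABEREQAiIiIAMzMzAERERABVVVUAZmZmAHd3dwCIiIgAmZmZAKqqqgC7u7sAzMzMAN3d3QDu7u4A////AJiIiIiZmZmaqqq7qZmZiGQiI0aImZmZmYiIiIiImZmZqqqrupmZh1MiI1eJmZmZmYiIiIiIiZmZmqqru6mZh1MiJGeJmZmZq4iIiIiIiJmZmqqru7qZh1MiNGiJmZmavYiIiIiIiImZmaqqu7uZh1MiNGiZmZmb3nh3d4iIiIiZmZqqu7uph1MiNXiZmZmb3oh3d3d4iIiJmZqqq7u6h1MzNXiZmZmb3piHd3d3iIiImZmqq7vKl1MzNXiZmZmbzZmId3d3d4iImZmqq7vLp1QzNXiZmZmbzZmYh3d3d3iIiZmqqrvMqFQzNWiJmZmazZmZh3Z3d3eIiJmaqru8uWQzNWiJmZmazJmZmHZmd3d4iJmaqru8ymQzNGiJmZmazJmZmYdmZnd3iImZqqu8y4UzNGeJmZmazpmZmYhmZmd3iImZqqu8y5VDNGeJmZmb75mZmZh2ZmZ3eIiZmqu7zJZDNFeJmZq9/5mZmZmHZmZnd4iZmqu7zKdDNFeJmave/5mZmZmHZWZnd4iJmqq7zLhDM1eJms3d7pmZmZmYdVZmd3iJmaq7zMhDM1aJrN3czJmZmZmYdlVmZ3iImaq7zMlDI1aKzd26vJmZmZmZhlVWZ3eImaq7zMlSI1ec3dupvJmZmZmZh1VWZneImaqrvMpSI1i93bmZvJmZmZmZmGVVZneImZqrvMpiI2nO26mZvJmZmZmZmGVVZnd4iZqrvMtiJHvdypmavJmZmZmZmXVFVmd4iZqrzNtiNpzcqZmavJmZmZmZmYZFVmd4iaq7zdtiR6zKmZmavJmZmZmZmYZFVmd4mau8zdtTSKu5mZmau5mZmZmZmYdVVneImqvM3epDWKupmZmZqZmZmZmZmZdlZniJmrvN3ukzWKqpmZmIiJmZmZmZmZh2Z3iZqrzN3tczWKuqmZh3iJmZmZmZmZmHd4iaq7zd7rUzWLy6mYd3mpmZmZmZmZmYd4mau8ze7oQzaby5mYiJvJmZmZmZmZmZiImqvM3e62M0abypmZiazJmZmZmZmZmZmZmrvN3tt0MkabupmZmbzZmZmZmZmZmZmZqqvMy6hkMjaKupmZmr3ZmZmZmZmZmZmZmaqqqZhkMjWKqpmZms3pmZmZmZmZmZmZmZmZmZdUMjWJqqqZms75mZmZmZmZmZmZmZmZmZdTIjV5qqqpm975mZmZmZmZmZmZmZmZmYZDI0V5qqqqq975mZmZmZmZmZmZmZmZmYZDI0aJmqqqvO/5mZmZmZmZmZmZmZmZmXUzI1eJmaqqve/5mZmZmZmZmZmZmaqqmGQyNFeZmZqqzv/5mZmZmZmZmZmZqqqqmGQyNGiZmZmrzv/5mZmZmZmZmZmaqqqql1MzNXiZmZmb3v/5mZmZmZmZmZmaqqqphkMzRomZmZmb3//5mZmZmZmZmZmqqqqpdUMzVomZmZmb3//5mZmZmZmZmZmqqqqpdTM0V5mZmZms7//pmZmZmZmZmZmqqqqYZDM0aJmZmZm97/7pmZmZmZmZmZqqqqqXVDNFeZmZmZq97/7Q=="/>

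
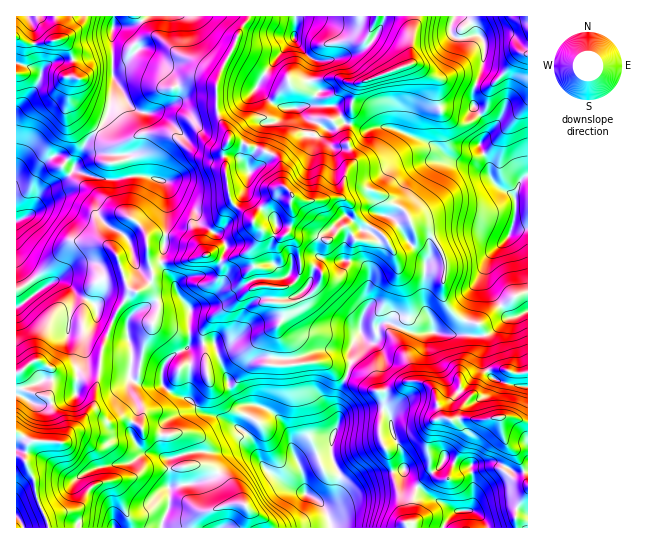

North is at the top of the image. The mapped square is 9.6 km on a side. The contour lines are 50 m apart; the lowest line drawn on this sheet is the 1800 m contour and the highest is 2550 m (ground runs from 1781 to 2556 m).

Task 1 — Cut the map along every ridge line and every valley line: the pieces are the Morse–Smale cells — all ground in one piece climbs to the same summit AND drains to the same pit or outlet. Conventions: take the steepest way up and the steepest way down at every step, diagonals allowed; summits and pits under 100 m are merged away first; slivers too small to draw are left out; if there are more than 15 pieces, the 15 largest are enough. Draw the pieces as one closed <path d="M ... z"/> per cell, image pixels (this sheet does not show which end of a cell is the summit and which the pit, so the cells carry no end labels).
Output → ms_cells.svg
<path d="M313 133l-8 2-8 12-16 17-7-9-16-7-24-8-4 0-3 3-3 6 0 10 4 32 4 11-8 8-5 12-12 16 0 16-24 7-21 2 2 7 11 13 5 14-5-1-18 5-22 11-8 11 0 10 5 18-3 20 2 8 15 6 16-1 12 11 16 5 6 6-31 16-4 13 0 15 6 9 24-7 31 0 15-7 8 2 13 10-7-19-11-9 11-23 7-1 16 8 10 10 7 14 2 17 8 11 8-5 22-7 1-15 7-16-2-25 15-36-1-12 10-17 1 3 7 1 7-3 5-9 9-1 25 10 20-1 10 3 39 0 0-4-5-7-9-1-12-6-10-10-5-12 0-13 2-9-1-16-13-23-9-5-7 0-13-21-13-5-11-11-20-5-12 2-5 8-26 2 4-12 1-17-7-16 2-19z"/><path d="M390 323l-9 1-4 8-8 4-7-1-1-3-10 17 1 12-15 36 2 25-7 16-2 15-15 4-16 8-7-15-3-17-5-10-14-12-12-6-7 0-11 24 11 9 9 20-18-13-5 0-15 7-31 0-20 5-2 2 0 47-8 21 366 1 1-155-14 0-8-4-15-1-6-10 0-23-40 0-10-3-20 1z"/><path d="M150 261l3 13-1 7-7 7-8 4-4-1-5 3-17 31-10 26-1 22-5 20-2-7-7-6-28-4-7-8-13-8-5 1-11 10-6 2 0 82 9 6 8 16 3 18 13 33 112 0 7-18 3-33-2-18-6-5-2-4 2-21 4-9 29-14-6-6-16-5-12-11-23 0-8-4-2-3 3-16 0-10-5-18 0-10 2-5 6-6 24-12 20-5-4-12-14-20z"/><path d="M247 16l-100 0-13 9-20 2-2 3 0 40 3 19-4 17-8 19-18 18-12 27 26 9 16 1 15-4 16 0 19 7 2 47-6 27 1 6 21-2 23-6 1-17 12-16 5-12 8-8-4-11-4-32 0-10 5-8 0-6-12-22-1-27 4-13 15-27 4-13 9-14z"/><path d="M77 171l-4 0-10 9-18 9-5 5-8 19-16 9 0 39 20 29-3 6-17 11 0 64 6 0 11-10 5-1 13 8 7 8 28 4 7 6 2 7 8-47 13-33 14-21 7 0 8-4 7-7 1-7-4-12 12 0 6-32 0-41-4-8-17-5-16 0-20 4-21-4z"/><path d="M351 124l-2 1-1 6 0 14 4 9 0 8-7 12-2 17 15-4 20 5 11 11 13 5 13 21 14 3 15 25 1 16-2 9 0 13 5 12 10 10 12 6 9 1 6 11 9-4 14-14-21-32-2-15 6-16 17-16 3-5 5-24-1-12-16-9-12-15-17-9-23-7-10-10-11-6-40-14-23 2z"/><path d="M295 16l-47 1-1 5-8 11-4 13-18 35 0 32 13 27 9 1 32 12 9 8 1 3 16-17 8-12 8-2 2 2-2 19 7 16-1 17-4 12 24-2 4-6 4-21 5-8 0-8-4-11-5-5-10-17 8-4-5-10-3-2-14 2-8-2 6-11 0-3-8-8 0-10 4-14-14-13-4-7z"/><path d="M113 16l-56 0 2 18-2 6-20 4-14-2 0 12-7 19 1 148 9-4 7-8-1-24 8-18 14-11 8 1 12 10 11-24 22-25 8-29-3-19z"/><path d="M454 16l-38 1-5 46-52 20-7 19-1 21 12 6 23-2 13 4 38 16 16 13 17 4 19 11-1-14-8-14 0-4 8-10 0-6-12-17-4-12 11-32 1-24-6-7-15 4-10-3-2-10z"/><path d="M527 16l-64 1 9 8 3 8 9 9-1 24-11 31 4 13 12 17 0 6-8 10 0 4 8 14 1 13 4 8 6 6 15 8 7-17 7-4z"/><path d="M377 16l-81 1-1 22 4 7 14 13-4 14 0 10 8 8 0 3-6 11 22 0 3 2 4 8 3 1 9-9 3-16 4-8 42-16-6-14-26-19z"/><path d="M527 176l-6 3-6 15 1 15-5 24-3 5-17 16-6 16 2 15 21 32-14 14-9 4 0 23 6 10 15 1 8 4 14-2z"/><path d="M415 16l-37 0-9 17 2 4 24 16 7 14 7-2 3-4-1-10z"/><path d="M19 456l-3 1 0 70 31 1 0-9-11-24-3-18-8-16z"/><path d="M55 16l-39 1 1 55 6-18 1-11-2-3 4 3 11 1 16-3 6-3z"/>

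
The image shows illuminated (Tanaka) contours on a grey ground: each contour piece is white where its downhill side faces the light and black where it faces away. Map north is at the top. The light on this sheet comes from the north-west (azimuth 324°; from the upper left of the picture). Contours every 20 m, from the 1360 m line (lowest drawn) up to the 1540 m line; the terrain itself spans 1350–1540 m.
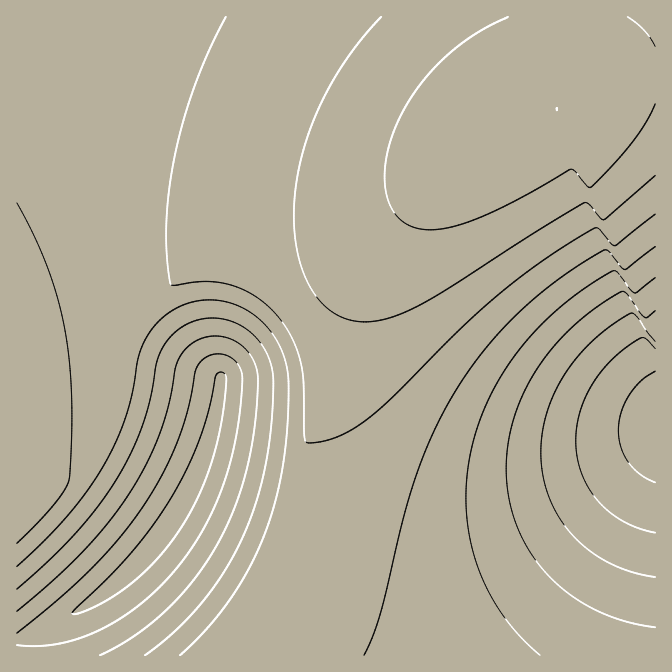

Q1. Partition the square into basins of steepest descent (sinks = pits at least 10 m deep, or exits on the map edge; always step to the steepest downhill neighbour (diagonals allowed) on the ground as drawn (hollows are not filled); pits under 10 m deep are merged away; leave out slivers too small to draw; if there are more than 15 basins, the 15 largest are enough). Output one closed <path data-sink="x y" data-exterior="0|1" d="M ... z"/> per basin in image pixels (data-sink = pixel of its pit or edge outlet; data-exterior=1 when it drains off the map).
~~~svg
<path data-sink="655 425" data-exterior="1" d="M655 16l-639 1 1 291 38-15 65-15 138-17 64-13 28-10 40-22 66-53-25 24-28 31-19 24-31 50-17 35-12 33-18 100-20 65-20 42-17 27-21 28-32 32 1 2 459-1z"/><path data-sink="165 528" data-exterior="0" d="M435 181l-33 27-25 16-27 14-28 10-64 13-138 17-65 15-33 11-6 4 1 348 178 0 33-34 21-28 17-27 25-55 15-52 18-100 17-45 18-35 25-38 27-34 20-20z"/>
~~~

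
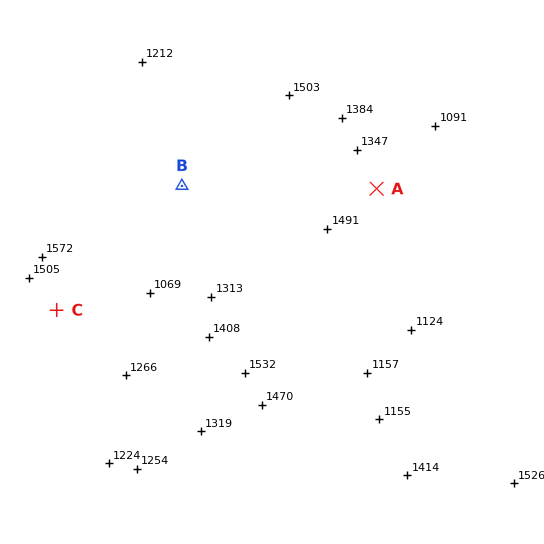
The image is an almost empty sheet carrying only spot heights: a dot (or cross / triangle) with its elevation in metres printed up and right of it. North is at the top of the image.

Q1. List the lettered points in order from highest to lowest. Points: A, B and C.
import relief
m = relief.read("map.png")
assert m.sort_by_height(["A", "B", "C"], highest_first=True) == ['C', 'A', 'B']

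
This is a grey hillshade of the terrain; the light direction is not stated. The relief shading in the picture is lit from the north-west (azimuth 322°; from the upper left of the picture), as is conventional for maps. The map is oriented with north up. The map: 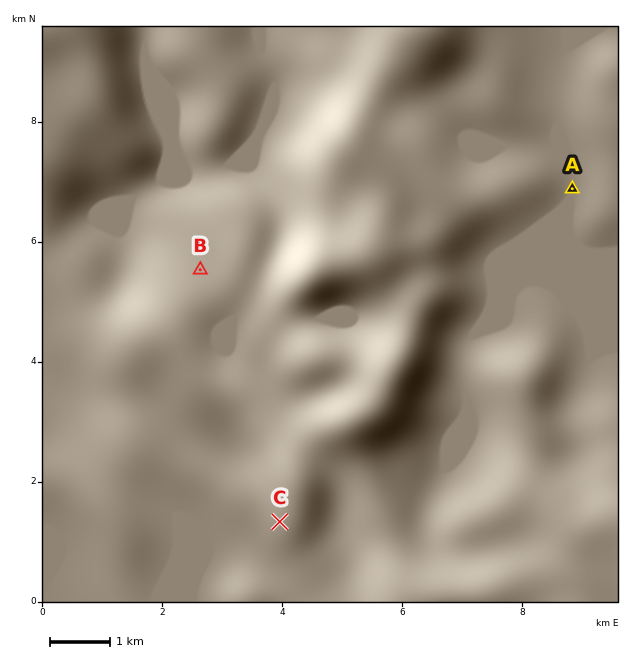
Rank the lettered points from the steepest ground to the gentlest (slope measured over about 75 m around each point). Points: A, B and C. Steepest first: C B A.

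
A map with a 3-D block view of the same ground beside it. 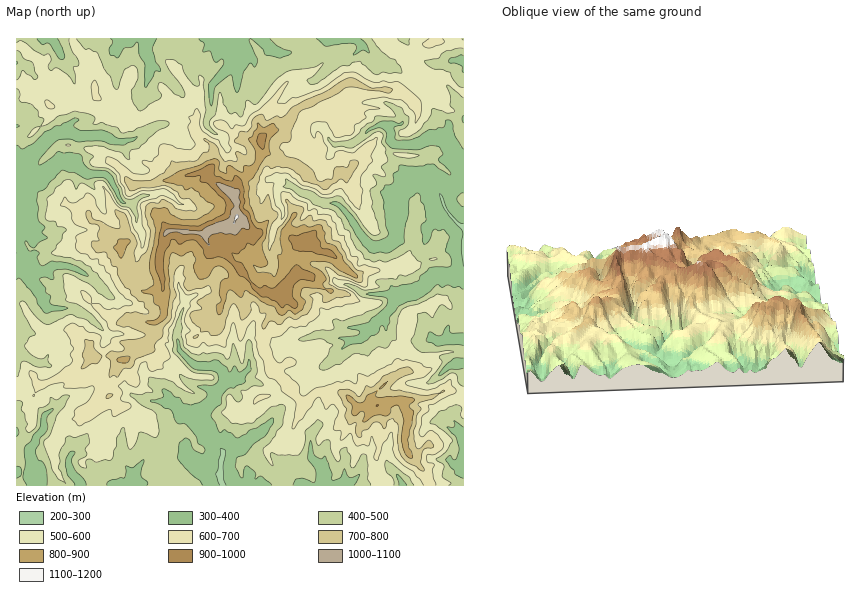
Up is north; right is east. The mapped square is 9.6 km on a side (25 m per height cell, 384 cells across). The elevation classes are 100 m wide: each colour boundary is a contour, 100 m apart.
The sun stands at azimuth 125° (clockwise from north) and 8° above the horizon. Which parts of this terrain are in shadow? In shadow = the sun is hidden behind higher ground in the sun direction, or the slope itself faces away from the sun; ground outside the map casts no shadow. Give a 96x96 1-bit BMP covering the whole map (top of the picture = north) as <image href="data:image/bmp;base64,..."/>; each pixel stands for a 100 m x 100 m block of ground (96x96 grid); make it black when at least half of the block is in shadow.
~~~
<image width="96" height="96" href="data:image/bmp;base64,Qk2+BAAAAAAAAD4AAAAoAAAAYAAAAGAAAAABAAEAAAAAAIAEAAATCwAAEwsAAAIAAAAAAAAA////AAAAAAAPgwB4AAMAgCfcHwCPhwBgAAYgADP8PwefDgBwAA8gAHv8fASfGAB4AA4AAHt4TAA/HAA4AB8AAPt4AII/HAE8AB8MAft48IA/PgEeAB/YAXP58AQ/HgMOAB/4AXM58AS/D4MIDD/+A7Od4wC/B8MADH//g7mP4wDfA+MAAGD/w72P54DfAeMAAHB/w82P44DvgOGAAHA/4f/P88D3wGCAMPQf8P/P8IDn7BAAEeAP8P9n8ALn/wAAA/gH8P9w8Afn/4AJg/zD+P+w4APj/8AMEf3h+P/8YADh/+GAEP/g9v//8AAxf/AAEP/4Bv///8Bxn/wAQ///B/////D4YfAAA///x/////H/HPEAAD/8B///P/j3wHEAAJ/8D///gfz/+HgAB//8H///4H7//DgYB//8H///8Z///jwcD/v83////kb//j8AGBv4/////4D3/z+AGAP4////9+Dz/3/AEAN4f///4/7////gOAN4f///4//////4PIN4P///4f/////4fkN4A///4MD////AfwN4AP//4Az///wAfIM5AA//4A7///8ePGM8AAAP4Aw////+PmM+AAAP4AD/////P+MfgAAH8AD/////P/MbgAAB/AD//f/8P/ERAEAZ/4C////+H/AQAOB//8P//f/OH/AfQGB///v/+//+OfB/wD+A//7///8+OPtf4BwAH/////9+Pn8/4AAAA/////7+Pj8/8AgAAPD///7+Px8/8QBoAAD///7+Hx8/8AB/wAD///3+H4En4AB/4AD+Af3+D4An4AC/88D/4Zn+B4AH4CA/88Df//3+B4AH4HA/+8D/////JwAHyDh/+8D/////AAAH/gRx+eD/////A4AD/wZw+fD//////+Ab/4Dh+fD///////wf/8Dh+OD///////4f/+HB+AD///////8f9/PB+AD///////4f+/eA+AL///////4f/f8A+A7///////4/348A+B7///////wf3gcA/B////////wP4AYA/j////////8PgEIAPnv///////8HDGAQGBj/////+f5APHgAAED//////7/AGHgAAAD//////9/gAH8AAAL////////wAX8AAAD////////wIL+AAAL////////wAL/A/wf////////wAL/h/8f////////wAL/x/+4////////4Ab/5x97////////4Abj94A7z///////8Afh/+A79///////+gHgf+A58f///////wDgD/Aw4P///////4AAAfAAMD//9////8AAA+ACGAD//P///+AA8+ACOBz///////gAAAACOD54/f////4AAAADAD4Y+//////AAAADuD4Ye//////gPgADOT4cf//////4fzAH+348f////////2AD9v4+f////////+CD5/w+f////////+Hz4/h+f////////8H7Q/B+/g//////88ADG+B//Af/////YAADO8A/+Bf////74CACP8Af/QP////94HwCP8Af/wH/////8P8A="/>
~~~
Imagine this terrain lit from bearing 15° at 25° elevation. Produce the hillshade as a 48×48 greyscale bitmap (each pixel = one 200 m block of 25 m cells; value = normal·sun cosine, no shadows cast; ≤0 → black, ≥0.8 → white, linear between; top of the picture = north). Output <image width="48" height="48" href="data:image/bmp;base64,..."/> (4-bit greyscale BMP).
<image width="48" height="48" href="data:image/bmp;base64,Qk32BAAAAAAAAHYAAAAoAAAAMAAAADAAAAABAAQAAAAAAIAEAAATCwAAEwsAABAAAAAAAAAAAAAAABEREQAiIiIAMzMzAERERABVVVUAZmZmAHd3dwCIiIgAmZmZAKqqqgC7u7sAzMzMAN3d3QDu7u4A////ALlUblGHRVRWir25dGdDdySHEkdcwAGbzplDfCR1R0Znm8yIdWZEhkiVIzZrYAS7zXgjh1dkZ0aIm7ZYeIZHdXtDRTV3AAiYmIdEdYdldlZ4mXSZeah3RXgkRDJlIIlESJOIdUd3dmZYh1m3VXqoZXZDUhJjRLyIinJ6dCR4dnVYiJyTIiaZhnV0UTNTR4zuyEVZdUJXVWV5m8pTERFIh2R2UjIiJ2jdk0ZWmHZFVGnMzIZmREMkZ2VVYyQCJpZlQzZEeZl0WL3LtSJ5epZCRXZUM4h4WKUiNVdUJXiXi5d4UTZpvKqVNJlmSezczuyUNod1MkV5hiR0E3c0y7uWWKqav9zbvu3tm3e6hlRXU0hBJomIiJhEipq83KzMl2ee/ozLqXVGQVUTadzJE0U3mIiruqy9yql47KpniHV4iFFFnZIgBDNJqZh5u8u7zu3IZnVmZmi8y4RYqwAANUNZm7qYrNy7u83tqWiWZmvdqrp3lBIQVTRnaJm6iazLqZq6umiKmK74VmZUVUQzVTVUNDV2ZXi6h4dUUme9zO6CRVeGNTVWZTRTEAJFVDNpiIdGRGrcvLUnzMuGVYh3ZEQxAARTIiIVq6dmWJzIZSGdynM1domJY1EAA3dAEnqYvdynib2UVErrUQNWiASIYzAliZQEq6ioWbzMzNxnd7+zAEh3pxE3dTa9uEArxgAyESfO7cl6reoxE5lWlWQ2ZHvMqWm5AFhkMiNoiqdleEABJqlXg1ZCJrmaiauQC/7bl3UhWXRDIAABJot4YkUxSIWZd3Qivu/+26pmqleIdUNEaIxnMhE2ZVaaVlSN/e2ay6u6qXqYiIiXq8pHMyNVI0ZqaKvO/dQFqJq7mZlTVmZqy+YmrMzIZFynu+/83oBYl5isyZdDNESdnOMq//7cuL7X29//7AS6mIibpmVVVorKv8We/9qaitzMmt//0Qmqh4mqY4d4iLzZ/Qff5zNDGLu9n/10IEmqiKuoVZiqq87M4AJVEAIgXKm7zoAAAYmHaLymWnarvd/fQJdSEzMp/7aZgwBGJYhkZ5l0eodpzupjCfy6m7uu/8ZDADmqiGZmdTNFqnl0mnEAbrmavv3t/boiNqubu5Z4UiI3uUaXMhSM/qqpvdze6pYoqqms3ul6u7uapTFaiazv6quqzJe/tkRoiImrmr2syJvccoU1rKiXM1ebuWj8R5jHZ4rGAmztYgN2QnlRIzIQAkV4h3vmjdvsp4dyRTS3N0EjNldiETMzRohmZpqr3azuyXU0iWMhREVTKGQ0VDNGmauoeauru63bzKdWiZdVMEhTaGRpiIdZuqupq5upq5u6nMy4Z2VCA6lolmipmZeaqXmpuJuLupmqmc7blliYrMiaiJuJu4irqYi7hqqJypmauqq8zN7//Xipm7hq3Im7urqnWaqXuamKzLqb3/7ct3u7zFSr2Hm7usx0ipq6mZibu7uprN2WRql4mEntpWqqq8tnqpq6qWe6eIisu9pCWqUzIp7udIqpnMl5qqmop1jFNni/7KYTnIQyEg=="/>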